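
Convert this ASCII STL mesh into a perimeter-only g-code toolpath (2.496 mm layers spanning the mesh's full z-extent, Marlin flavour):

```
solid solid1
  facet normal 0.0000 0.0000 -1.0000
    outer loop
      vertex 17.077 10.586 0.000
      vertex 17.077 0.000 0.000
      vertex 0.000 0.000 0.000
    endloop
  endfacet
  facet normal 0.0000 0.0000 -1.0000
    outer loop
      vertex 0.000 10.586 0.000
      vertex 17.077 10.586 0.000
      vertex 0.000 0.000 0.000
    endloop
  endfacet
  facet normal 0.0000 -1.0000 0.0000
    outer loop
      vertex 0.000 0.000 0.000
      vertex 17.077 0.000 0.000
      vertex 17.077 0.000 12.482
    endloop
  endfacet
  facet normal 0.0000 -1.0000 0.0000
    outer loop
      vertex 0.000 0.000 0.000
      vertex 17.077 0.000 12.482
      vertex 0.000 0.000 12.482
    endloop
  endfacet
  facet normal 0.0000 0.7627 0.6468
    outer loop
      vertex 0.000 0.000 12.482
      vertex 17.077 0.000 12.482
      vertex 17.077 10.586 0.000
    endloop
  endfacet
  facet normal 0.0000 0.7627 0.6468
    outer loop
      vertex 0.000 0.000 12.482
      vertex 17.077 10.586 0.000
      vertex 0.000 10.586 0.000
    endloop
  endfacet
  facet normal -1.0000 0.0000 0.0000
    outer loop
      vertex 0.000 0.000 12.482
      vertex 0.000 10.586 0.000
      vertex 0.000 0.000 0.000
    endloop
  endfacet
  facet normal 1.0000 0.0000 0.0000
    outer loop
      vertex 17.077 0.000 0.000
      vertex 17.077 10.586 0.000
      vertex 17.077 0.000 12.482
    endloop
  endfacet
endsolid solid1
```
; perimeter-only toolpath
G21 ; units = mm
G90 ; absolute positioning
G28 ; home
; layer 1
G0 Z2.496
G0 X0.000 Y0.000
G1 X17.077 Y0.000
G1 X17.077 Y8.469
G1 X0.000 Y8.469
G1 X0.000 Y0.000
; layer 2
G0 Z4.993
G0 X0.000 Y0.000
G1 X17.077 Y0.000
G1 X17.077 Y6.352
G1 X0.000 Y6.352
G1 X0.000 Y0.000
; layer 3
G0 Z7.489
G0 X0.000 Y0.000
G1 X17.077 Y0.000
G1 X17.077 Y4.234
G1 X0.000 Y4.234
G1 X0.000 Y0.000
; layer 4
G0 Z9.986
G0 X0.000 Y0.000
G1 X17.077 Y0.000
G1 X17.077 Y2.117
G1 X0.000 Y2.117
G1 X0.000 Y0.000
M2 ; end

The solid is a wedge (ramp): 17.1 × 10.6 mm base, rising to 12.5 mm along the y=0 edge and sloping linearly to z=0 at y=10.6. Slicing at Δz = 2.496 mm — 5 equal slices spanning the solid's height, so layer i sits at z = i·h/5 — gives 4 non-empty perimeters. Each is a 4-segment closed polygon; G0 lifts to the layer z and rapids to the start vertex, then G1 traces the edges. The cross-section shrinks linearly with z (the slice at the apex is degenerate and omitted).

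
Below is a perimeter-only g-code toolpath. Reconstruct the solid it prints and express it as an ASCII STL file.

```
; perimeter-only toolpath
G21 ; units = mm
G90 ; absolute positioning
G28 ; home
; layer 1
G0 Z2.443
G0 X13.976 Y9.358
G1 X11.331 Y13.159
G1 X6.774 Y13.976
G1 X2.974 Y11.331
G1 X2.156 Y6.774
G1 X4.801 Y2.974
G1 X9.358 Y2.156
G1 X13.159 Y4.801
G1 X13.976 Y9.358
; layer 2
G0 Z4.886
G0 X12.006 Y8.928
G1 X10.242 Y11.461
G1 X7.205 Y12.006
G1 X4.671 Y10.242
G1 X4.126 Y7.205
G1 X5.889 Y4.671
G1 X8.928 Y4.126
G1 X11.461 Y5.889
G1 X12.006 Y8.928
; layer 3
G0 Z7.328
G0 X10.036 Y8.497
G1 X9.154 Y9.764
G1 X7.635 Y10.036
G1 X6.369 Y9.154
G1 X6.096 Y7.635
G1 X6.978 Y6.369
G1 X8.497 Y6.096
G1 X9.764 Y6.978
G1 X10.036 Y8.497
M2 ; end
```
solid part
  facet normal 0.0000 0.0000 -1.0000
    outer loop
      vertex 6.343 15.946 0.000
      vertex 12.419 14.856 0.000
      vertex 15.946 9.789 0.000
    endloop
  endfacet
  facet normal 0.0000 0.0000 -1.0000
    outer loop
      vertex 1.276 12.419 0.000
      vertex 6.343 15.946 0.000
      vertex 15.946 9.789 0.000
    endloop
  endfacet
  facet normal 0.0000 0.0000 -1.0000
    outer loop
      vertex 0.186 6.343 0.000
      vertex 1.276 12.419 0.000
      vertex 15.946 9.789 0.000
    endloop
  endfacet
  facet normal 0.0000 0.0000 -1.0000
    outer loop
      vertex 3.713 1.276 0.000
      vertex 0.186 6.343 0.000
      vertex 15.946 9.789 0.000
    endloop
  endfacet
  facet normal 0.0000 0.0000 -1.0000
    outer loop
      vertex 9.789 0.186 0.000
      vertex 3.713 1.276 0.000
      vertex 15.946 9.789 0.000
    endloop
  endfacet
  facet normal 0.0000 0.0000 -1.0000
    outer loop
      vertex 14.856 3.713 0.000
      vertex 9.789 0.186 0.000
      vertex 15.946 9.789 0.000
    endloop
  endfacet
  facet normal 0.6526 0.4543 0.6064
    outer loop
      vertex 15.946 9.789 0.000
      vertex 12.419 14.856 0.000
      vertex 8.066 8.066 9.771
    endloop
  endfacet
  facet normal 0.1404 0.7826 0.6064
    outer loop
      vertex 12.419 14.856 0.000
      vertex 6.343 15.946 0.000
      vertex 8.066 8.066 9.771
    endloop
  endfacet
  facet normal -0.4543 0.6526 0.6064
    outer loop
      vertex 6.343 15.946 0.000
      vertex 1.276 12.419 0.000
      vertex 8.066 8.066 9.771
    endloop
  endfacet
  facet normal -0.7826 0.1404 0.6064
    outer loop
      vertex 1.276 12.419 0.000
      vertex 0.186 6.343 0.000
      vertex 8.066 8.066 9.771
    endloop
  endfacet
  facet normal -0.6526 -0.4543 0.6064
    outer loop
      vertex 0.186 6.343 0.000
      vertex 3.713 1.276 0.000
      vertex 8.066 8.066 9.771
    endloop
  endfacet
  facet normal -0.1404 -0.7826 0.6064
    outer loop
      vertex 3.713 1.276 0.000
      vertex 9.789 0.186 0.000
      vertex 8.066 8.066 9.771
    endloop
  endfacet
  facet normal 0.4543 -0.6526 0.6064
    outer loop
      vertex 9.789 0.186 0.000
      vertex 14.856 3.713 0.000
      vertex 8.066 8.066 9.771
    endloop
  endfacet
  facet normal 0.7826 -0.1404 0.6064
    outer loop
      vertex 14.856 3.713 0.000
      vertex 15.946 9.789 0.000
      vertex 8.066 8.066 9.771
    endloop
  endfacet
endsolid part

The G0 Z moves step by Δz≈2.443 mm. The G1 loops shrink linearly with z, so the solid tapers from its base footprint up to z≈9.77. Closing with a flat bottom cap and the tapered top and triangulating gives 14 facets — a regular 8-sided pyramid, base circumscribed radius ≈ 8.07 mm, apex at z ≈ 9.77 mm.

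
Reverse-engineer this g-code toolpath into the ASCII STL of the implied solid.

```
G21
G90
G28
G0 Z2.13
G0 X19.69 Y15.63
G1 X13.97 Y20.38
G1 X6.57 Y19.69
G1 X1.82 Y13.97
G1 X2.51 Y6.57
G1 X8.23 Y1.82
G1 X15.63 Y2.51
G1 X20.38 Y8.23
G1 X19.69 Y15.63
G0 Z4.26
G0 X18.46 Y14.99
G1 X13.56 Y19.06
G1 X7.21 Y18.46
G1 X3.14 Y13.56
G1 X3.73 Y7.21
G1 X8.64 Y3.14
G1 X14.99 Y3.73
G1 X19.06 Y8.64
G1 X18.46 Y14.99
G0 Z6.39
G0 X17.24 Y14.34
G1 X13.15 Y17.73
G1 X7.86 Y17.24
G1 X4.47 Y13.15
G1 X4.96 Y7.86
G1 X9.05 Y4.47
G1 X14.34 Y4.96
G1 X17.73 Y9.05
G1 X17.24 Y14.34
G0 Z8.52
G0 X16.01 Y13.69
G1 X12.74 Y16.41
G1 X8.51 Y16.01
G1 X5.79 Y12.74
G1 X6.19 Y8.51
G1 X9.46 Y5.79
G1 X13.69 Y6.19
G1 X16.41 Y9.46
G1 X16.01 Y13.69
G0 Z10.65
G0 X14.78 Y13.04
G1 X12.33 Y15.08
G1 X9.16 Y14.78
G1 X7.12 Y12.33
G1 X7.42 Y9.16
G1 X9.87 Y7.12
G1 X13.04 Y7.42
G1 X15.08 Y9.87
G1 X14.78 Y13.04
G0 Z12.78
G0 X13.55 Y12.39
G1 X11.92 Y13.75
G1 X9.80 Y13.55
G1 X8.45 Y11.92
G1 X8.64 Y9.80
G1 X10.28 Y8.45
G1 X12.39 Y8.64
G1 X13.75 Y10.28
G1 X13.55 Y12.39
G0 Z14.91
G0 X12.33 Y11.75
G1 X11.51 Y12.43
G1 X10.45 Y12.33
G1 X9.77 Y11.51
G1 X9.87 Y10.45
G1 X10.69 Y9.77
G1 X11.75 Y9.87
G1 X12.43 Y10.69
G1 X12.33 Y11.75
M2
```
solid part
  facet normal 0.0000 0.0000 -1.0000
    outer loop
      vertex 5.92 20.92 0.00
      vertex 14.38 21.71 0.00
      vertex 20.92 16.28 0.00
    endloop
  endfacet
  facet normal 0.0000 0.0000 -1.0000
    outer loop
      vertex 0.49 14.38 0.00
      vertex 5.92 20.92 0.00
      vertex 20.92 16.28 0.00
    endloop
  endfacet
  facet normal 0.0000 0.0000 -1.0000
    outer loop
      vertex 1.28 5.92 0.00
      vertex 0.49 14.38 0.00
      vertex 20.92 16.28 0.00
    endloop
  endfacet
  facet normal 0.0000 0.0000 -1.0000
    outer loop
      vertex 7.82 0.49 0.00
      vertex 1.28 5.92 0.00
      vertex 20.92 16.28 0.00
    endloop
  endfacet
  facet normal 0.0000 0.0000 -1.0000
    outer loop
      vertex 16.28 1.28 0.00
      vertex 7.82 0.49 0.00
      vertex 20.92 16.28 0.00
    endloop
  endfacet
  facet normal 0.0000 0.0000 -1.0000
    outer loop
      vertex 21.71 7.82 0.00
      vertex 16.28 1.28 0.00
      vertex 20.92 16.28 0.00
    endloop
  endfacet
  facet normal 0.5473 0.6591 0.5158
    outer loop
      vertex 20.92 16.28 0.00
      vertex 14.38 21.71 0.00
      vertex 11.10 11.10 17.04
    endloop
  endfacet
  facet normal -0.0797 0.8530 0.5158
    outer loop
      vertex 14.38 21.71 0.00
      vertex 5.92 20.92 0.00
      vertex 11.10 11.10 17.04
    endloop
  endfacet
  facet normal -0.6591 0.5473 0.5158
    outer loop
      vertex 5.92 20.92 0.00
      vertex 0.49 14.38 0.00
      vertex 11.10 11.10 17.04
    endloop
  endfacet
  facet normal -0.8530 -0.0797 0.5158
    outer loop
      vertex 0.49 14.38 0.00
      vertex 1.28 5.92 0.00
      vertex 11.10 11.10 17.04
    endloop
  endfacet
  facet normal -0.5473 -0.6591 0.5158
    outer loop
      vertex 1.28 5.92 0.00
      vertex 7.82 0.49 0.00
      vertex 11.10 11.10 17.04
    endloop
  endfacet
  facet normal 0.0797 -0.8530 0.5158
    outer loop
      vertex 7.82 0.49 0.00
      vertex 16.28 1.28 0.00
      vertex 11.10 11.10 17.04
    endloop
  endfacet
  facet normal 0.6591 -0.5473 0.5158
    outer loop
      vertex 16.28 1.28 0.00
      vertex 21.71 7.82 0.00
      vertex 11.10 11.10 17.04
    endloop
  endfacet
  facet normal 0.8530 0.0797 0.5158
    outer loop
      vertex 21.71 7.82 0.00
      vertex 20.92 16.28 0.00
      vertex 11.10 11.10 17.04
    endloop
  endfacet
endsolid part

The G0 Z moves step by Δz≈2.13 mm. The G1 loops shrink linearly with z, so the solid tapers from its base footprint up to z≈17. Closing with a flat bottom cap and the tapered top and triangulating gives 14 facets — a regular 8-sided pyramid, base circumscribed radius ≈ 11.1 mm, apex at z ≈ 17 mm.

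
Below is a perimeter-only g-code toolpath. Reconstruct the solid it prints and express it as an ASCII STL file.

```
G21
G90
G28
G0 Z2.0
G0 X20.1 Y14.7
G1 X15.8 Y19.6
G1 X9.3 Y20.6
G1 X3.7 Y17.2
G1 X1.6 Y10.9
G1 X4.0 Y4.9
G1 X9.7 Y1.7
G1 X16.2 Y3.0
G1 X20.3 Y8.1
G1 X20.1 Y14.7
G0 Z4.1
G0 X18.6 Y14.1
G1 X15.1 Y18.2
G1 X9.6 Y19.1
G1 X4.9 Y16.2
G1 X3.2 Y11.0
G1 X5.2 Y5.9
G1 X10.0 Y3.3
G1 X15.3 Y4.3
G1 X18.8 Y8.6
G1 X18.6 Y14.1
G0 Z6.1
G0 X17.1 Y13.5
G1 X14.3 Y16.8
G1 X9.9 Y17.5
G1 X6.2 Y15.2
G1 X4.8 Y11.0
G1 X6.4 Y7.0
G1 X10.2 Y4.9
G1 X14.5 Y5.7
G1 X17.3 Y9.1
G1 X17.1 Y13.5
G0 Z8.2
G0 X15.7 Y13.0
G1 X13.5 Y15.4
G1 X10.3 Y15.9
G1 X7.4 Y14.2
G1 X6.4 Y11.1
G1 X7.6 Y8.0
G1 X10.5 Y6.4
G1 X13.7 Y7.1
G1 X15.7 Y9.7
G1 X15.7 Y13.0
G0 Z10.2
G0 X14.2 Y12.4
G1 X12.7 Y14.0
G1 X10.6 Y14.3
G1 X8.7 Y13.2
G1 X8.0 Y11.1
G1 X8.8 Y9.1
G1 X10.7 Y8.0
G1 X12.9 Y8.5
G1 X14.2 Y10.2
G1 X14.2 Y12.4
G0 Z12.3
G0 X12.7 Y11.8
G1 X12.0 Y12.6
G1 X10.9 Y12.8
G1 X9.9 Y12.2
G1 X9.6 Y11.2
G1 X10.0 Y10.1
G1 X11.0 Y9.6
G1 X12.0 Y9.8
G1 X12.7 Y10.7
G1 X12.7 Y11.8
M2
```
solid part
  facet normal 0.0000 0.0000 -1.0000
    outer loop
      vertex 9.0 22.2 0.0
      vertex 16.6 21.0 0.0
      vertex 21.6 15.3 0.0
    endloop
  endfacet
  facet normal 0.0000 0.0000 -1.0000
    outer loop
      vertex 2.4 18.2 0.0
      vertex 9.0 22.2 0.0
      vertex 21.6 15.3 0.0
    endloop
  endfacet
  facet normal 0.0000 0.0000 -1.0000
    outer loop
      vertex 0.0 10.9 0.0
      vertex 2.4 18.2 0.0
      vertex 21.6 15.3 0.0
    endloop
  endfacet
  facet normal 0.0000 0.0000 -1.0000
    outer loop
      vertex 2.8 3.8 0.0
      vertex 0.0 10.9 0.0
      vertex 21.6 15.3 0.0
    endloop
  endfacet
  facet normal 0.0000 0.0000 -1.0000
    outer loop
      vertex 9.5 0.1 0.0
      vertex 2.8 3.8 0.0
      vertex 21.6 15.3 0.0
    endloop
  endfacet
  facet normal 0.0000 0.0000 -1.0000
    outer loop
      vertex 17.0 1.6 0.0
      vertex 9.5 0.1 0.0
      vertex 21.6 15.3 0.0
    endloop
  endfacet
  facet normal 0.0000 0.0000 -1.0000
    outer loop
      vertex 21.8 7.6 0.0
      vertex 17.0 1.6 0.0
      vertex 21.6 15.3 0.0
    endloop
  endfacet
  facet normal 0.6055 0.5311 0.5927
    outer loop
      vertex 21.6 15.3 0.0
      vertex 16.6 21.0 0.0
      vertex 11.2 11.2 14.3
    endloop
  endfacet
  facet normal 0.1256 0.7956 0.5927
    outer loop
      vertex 16.6 21.0 0.0
      vertex 9.0 22.2 0.0
      vertex 11.2 11.2 14.3
    endloop
  endfacet
  facet normal -0.4171 0.6882 0.5936
    outer loop
      vertex 9.0 22.2 0.0
      vertex 2.4 18.2 0.0
      vertex 11.2 11.2 14.3
    endloop
  endfacet
  facet normal -0.7645 0.2514 0.5935
    outer loop
      vertex 2.4 18.2 0.0
      vertex 0.0 10.9 0.0
      vertex 11.2 11.2 14.3
    endloop
  endfacet
  facet normal -0.7491 -0.2954 0.5929
    outer loop
      vertex 0.0 10.9 0.0
      vertex 2.8 3.8 0.0
      vertex 11.2 11.2 14.3
    endloop
  endfacet
  facet normal -0.3892 -0.7047 0.5933
    outer loop
      vertex 2.8 3.8 0.0
      vertex 9.5 0.1 0.0
      vertex 11.2 11.2 14.3
    endloop
  endfacet
  facet normal 0.1578 -0.7890 0.5937
    outer loop
      vertex 9.5 0.1 0.0
      vertex 17.0 1.6 0.0
      vertex 11.2 11.2 14.3
    endloop
  endfacet
  facet normal 0.6289 -0.5031 0.5928
    outer loop
      vertex 17.0 1.6 0.0
      vertex 21.8 7.6 0.0
      vertex 11.2 11.2 14.3
    endloop
  endfacet
  facet normal 0.8057 0.0209 0.5920
    outer loop
      vertex 21.8 7.6 0.0
      vertex 21.6 15.3 0.0
      vertex 11.2 11.2 14.3
    endloop
  endfacet
endsolid part

The G0 Z moves step by Δz≈2.0 mm. The G1 loops shrink linearly with z, so the solid tapers from its base footprint up to z≈14.3. Closing with a flat bottom cap and the tapered top and triangulating gives 16 facets — a regular 9-sided pyramid, base circumscribed radius ≈ 11.2 mm, apex at z ≈ 14.3 mm.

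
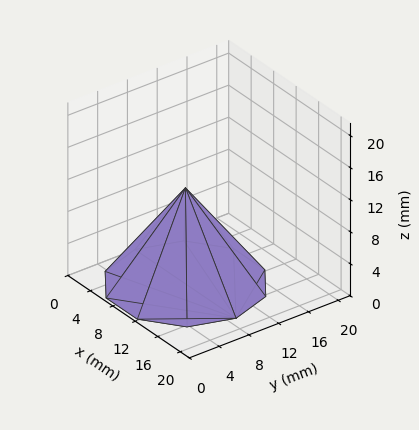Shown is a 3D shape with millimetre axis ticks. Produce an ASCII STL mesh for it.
Reading the render: the shape is a regular 10-sided pyramid, base circumscribed radius ≈ 9 mm, apex at z ≈ 12 mm (dimensions read to the nearest mm from the axis ticks). For the STL, each face is triangulated and given an outward normal.

solid part
  facet normal 0.0000 0.0000 -1.0000
    outer loop
      vertex 11.78 17.56 0.00
      vertex 16.28 14.29 0.00
      vertex 18.00 9.00 0.00
    endloop
  endfacet
  facet normal 0.0000 0.0000 -1.0000
    outer loop
      vertex 6.22 17.56 0.00
      vertex 11.78 17.56 0.00
      vertex 18.00 9.00 0.00
    endloop
  endfacet
  facet normal 0.0000 0.0000 -1.0000
    outer loop
      vertex 1.72 14.29 0.00
      vertex 6.22 17.56 0.00
      vertex 18.00 9.00 0.00
    endloop
  endfacet
  facet normal 0.0000 0.0000 -1.0000
    outer loop
      vertex 0.00 9.00 0.00
      vertex 1.72 14.29 0.00
      vertex 18.00 9.00 0.00
    endloop
  endfacet
  facet normal 0.0000 0.0000 -1.0000
    outer loop
      vertex 1.72 3.71 0.00
      vertex 0.00 9.00 0.00
      vertex 18.00 9.00 0.00
    endloop
  endfacet
  facet normal 0.0000 0.0000 -1.0000
    outer loop
      vertex 6.22 0.44 0.00
      vertex 1.72 3.71 0.00
      vertex 18.00 9.00 0.00
    endloop
  endfacet
  facet normal 0.0000 0.0000 -1.0000
    outer loop
      vertex 11.78 0.44 0.00
      vertex 6.22 0.44 0.00
      vertex 18.00 9.00 0.00
    endloop
  endfacet
  facet normal 0.0000 0.0000 -1.0000
    outer loop
      vertex 16.28 3.71 0.00
      vertex 11.78 0.44 0.00
      vertex 18.00 9.00 0.00
    endloop
  endfacet
  facet normal 0.7742 0.2517 0.5807
    outer loop
      vertex 18.00 9.00 0.00
      vertex 16.28 14.29 0.00
      vertex 9.00 9.00 12.00
    endloop
  endfacet
  facet normal 0.4786 0.6586 0.5807
    outer loop
      vertex 16.28 14.29 0.00
      vertex 11.78 17.56 0.00
      vertex 9.00 9.00 12.00
    endloop
  endfacet
  facet normal 0.0000 0.8141 0.5807
    outer loop
      vertex 11.78 17.56 0.00
      vertex 6.22 17.56 0.00
      vertex 9.00 9.00 12.00
    endloop
  endfacet
  facet normal -0.4786 0.6586 0.5807
    outer loop
      vertex 6.22 17.56 0.00
      vertex 1.72 14.29 0.00
      vertex 9.00 9.00 12.00
    endloop
  endfacet
  facet normal -0.7742 0.2517 0.5807
    outer loop
      vertex 1.72 14.29 0.00
      vertex 0.00 9.00 0.00
      vertex 9.00 9.00 12.00
    endloop
  endfacet
  facet normal -0.7742 -0.2517 0.5807
    outer loop
      vertex 0.00 9.00 0.00
      vertex 1.72 3.71 0.00
      vertex 9.00 9.00 12.00
    endloop
  endfacet
  facet normal -0.4786 -0.6586 0.5807
    outer loop
      vertex 1.72 3.71 0.00
      vertex 6.22 0.44 0.00
      vertex 9.00 9.00 12.00
    endloop
  endfacet
  facet normal 0.0000 -0.8141 0.5807
    outer loop
      vertex 6.22 0.44 0.00
      vertex 11.78 0.44 0.00
      vertex 9.00 9.00 12.00
    endloop
  endfacet
  facet normal 0.4786 -0.6586 0.5807
    outer loop
      vertex 11.78 0.44 0.00
      vertex 16.28 3.71 0.00
      vertex 9.00 9.00 12.00
    endloop
  endfacet
  facet normal 0.7742 -0.2517 0.5807
    outer loop
      vertex 16.28 3.71 0.00
      vertex 18.00 9.00 0.00
      vertex 9.00 9.00 12.00
    endloop
  endfacet
endsolid part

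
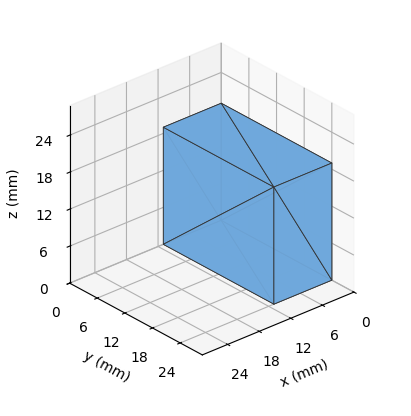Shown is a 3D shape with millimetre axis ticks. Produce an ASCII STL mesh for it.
Reading the render: the shape is a rectangular box, roughly 11 × 24 mm footprint and 19 mm tall (dimensions read to the nearest mm from the axis ticks). For the STL, each face is triangulated and given an outward normal.

solid part
  facet normal 0.0000 0.0000 -1.0000
    outer loop
      vertex 11.000 24.000 0.000
      vertex 11.000 0.000 0.000
      vertex 0.000 0.000 0.000
    endloop
  endfacet
  facet normal 0.0000 0.0000 -1.0000
    outer loop
      vertex 0.000 24.000 0.000
      vertex 11.000 24.000 0.000
      vertex 0.000 0.000 0.000
    endloop
  endfacet
  facet normal 0.0000 0.0000 1.0000
    outer loop
      vertex 0.000 0.000 19.000
      vertex 11.000 0.000 19.000
      vertex 11.000 24.000 19.000
    endloop
  endfacet
  facet normal 0.0000 0.0000 1.0000
    outer loop
      vertex 0.000 0.000 19.000
      vertex 11.000 24.000 19.000
      vertex 0.000 24.000 19.000
    endloop
  endfacet
  facet normal 0.0000 -1.0000 0.0000
    outer loop
      vertex 0.000 0.000 0.000
      vertex 11.000 0.000 0.000
      vertex 11.000 0.000 19.000
    endloop
  endfacet
  facet normal 0.0000 -1.0000 0.0000
    outer loop
      vertex 0.000 0.000 0.000
      vertex 11.000 0.000 19.000
      vertex 0.000 0.000 19.000
    endloop
  endfacet
  facet normal 0.0000 1.0000 0.0000
    outer loop
      vertex 11.000 24.000 19.000
      vertex 11.000 24.000 0.000
      vertex 0.000 24.000 0.000
    endloop
  endfacet
  facet normal 0.0000 1.0000 0.0000
    outer loop
      vertex 0.000 24.000 19.000
      vertex 11.000 24.000 19.000
      vertex 0.000 24.000 0.000
    endloop
  endfacet
  facet normal -1.0000 0.0000 0.0000
    outer loop
      vertex 0.000 24.000 19.000
      vertex 0.000 24.000 0.000
      vertex 0.000 0.000 0.000
    endloop
  endfacet
  facet normal -1.0000 0.0000 0.0000
    outer loop
      vertex 0.000 0.000 19.000
      vertex 0.000 24.000 19.000
      vertex 0.000 0.000 0.000
    endloop
  endfacet
  facet normal 1.0000 0.0000 0.0000
    outer loop
      vertex 11.000 0.000 0.000
      vertex 11.000 24.000 0.000
      vertex 11.000 24.000 19.000
    endloop
  endfacet
  facet normal 1.0000 0.0000 0.0000
    outer loop
      vertex 11.000 0.000 0.000
      vertex 11.000 24.000 19.000
      vertex 11.000 0.000 19.000
    endloop
  endfacet
endsolid part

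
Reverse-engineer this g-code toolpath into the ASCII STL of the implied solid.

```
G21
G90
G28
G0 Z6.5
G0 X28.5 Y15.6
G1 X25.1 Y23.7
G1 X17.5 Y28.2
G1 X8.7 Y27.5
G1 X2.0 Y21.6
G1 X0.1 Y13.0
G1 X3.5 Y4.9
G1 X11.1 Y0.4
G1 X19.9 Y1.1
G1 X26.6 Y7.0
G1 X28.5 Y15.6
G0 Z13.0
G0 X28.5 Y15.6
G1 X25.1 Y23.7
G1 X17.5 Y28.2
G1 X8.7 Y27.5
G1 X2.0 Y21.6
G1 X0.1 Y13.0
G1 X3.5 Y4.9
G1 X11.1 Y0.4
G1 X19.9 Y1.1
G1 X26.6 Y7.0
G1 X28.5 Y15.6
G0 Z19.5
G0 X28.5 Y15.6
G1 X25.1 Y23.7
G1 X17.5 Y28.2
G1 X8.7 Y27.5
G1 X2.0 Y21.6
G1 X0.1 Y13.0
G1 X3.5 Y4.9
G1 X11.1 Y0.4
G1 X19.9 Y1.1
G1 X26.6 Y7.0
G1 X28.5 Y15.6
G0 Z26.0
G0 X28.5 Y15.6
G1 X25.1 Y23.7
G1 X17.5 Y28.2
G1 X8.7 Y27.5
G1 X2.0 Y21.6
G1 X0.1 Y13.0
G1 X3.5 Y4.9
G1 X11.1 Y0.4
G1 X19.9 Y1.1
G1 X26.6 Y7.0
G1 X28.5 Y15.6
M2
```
solid part
  facet normal 0.0000 0.0000 -1.0000
    outer loop
      vertex 17.5 28.2 0.0
      vertex 25.1 23.7 0.0
      vertex 28.5 15.6 0.0
    endloop
  endfacet
  facet normal 0.0000 0.0000 -1.0000
    outer loop
      vertex 8.7 27.5 0.0
      vertex 17.5 28.2 0.0
      vertex 28.5 15.6 0.0
    endloop
  endfacet
  facet normal 0.0000 0.0000 -1.0000
    outer loop
      vertex 2.0 21.6 0.0
      vertex 8.7 27.5 0.0
      vertex 28.5 15.6 0.0
    endloop
  endfacet
  facet normal 0.0000 0.0000 -1.0000
    outer loop
      vertex 0.1 13.0 0.0
      vertex 2.0 21.6 0.0
      vertex 28.5 15.6 0.0
    endloop
  endfacet
  facet normal 0.0000 0.0000 -1.0000
    outer loop
      vertex 3.5 4.9 0.0
      vertex 0.1 13.0 0.0
      vertex 28.5 15.6 0.0
    endloop
  endfacet
  facet normal 0.0000 0.0000 -1.0000
    outer loop
      vertex 11.1 0.4 0.0
      vertex 3.5 4.9 0.0
      vertex 28.5 15.6 0.0
    endloop
  endfacet
  facet normal 0.0000 0.0000 -1.0000
    outer loop
      vertex 19.9 1.1 0.0
      vertex 11.1 0.4 0.0
      vertex 28.5 15.6 0.0
    endloop
  endfacet
  facet normal 0.0000 0.0000 -1.0000
    outer loop
      vertex 26.6 7.0 0.0
      vertex 19.9 1.1 0.0
      vertex 28.5 15.6 0.0
    endloop
  endfacet
  facet normal 0.0000 0.0000 1.0000
    outer loop
      vertex 28.5 15.6 26.0
      vertex 25.1 23.7 26.0
      vertex 17.5 28.2 26.0
    endloop
  endfacet
  facet normal 0.0000 0.0000 1.0000
    outer loop
      vertex 28.5 15.6 26.0
      vertex 17.5 28.2 26.0
      vertex 8.7 27.5 26.0
    endloop
  endfacet
  facet normal 0.0000 0.0000 1.0000
    outer loop
      vertex 28.5 15.6 26.0
      vertex 8.7 27.5 26.0
      vertex 2.0 21.6 26.0
    endloop
  endfacet
  facet normal 0.0000 0.0000 1.0000
    outer loop
      vertex 28.5 15.6 26.0
      vertex 2.0 21.6 26.0
      vertex 0.1 13.0 26.0
    endloop
  endfacet
  facet normal 0.0000 0.0000 1.0000
    outer loop
      vertex 28.5 15.6 26.0
      vertex 0.1 13.0 26.0
      vertex 3.5 4.9 26.0
    endloop
  endfacet
  facet normal 0.0000 0.0000 1.0000
    outer loop
      vertex 28.5 15.6 26.0
      vertex 3.5 4.9 26.0
      vertex 11.1 0.4 26.0
    endloop
  endfacet
  facet normal 0.0000 0.0000 1.0000
    outer loop
      vertex 28.5 15.6 26.0
      vertex 11.1 0.4 26.0
      vertex 19.9 1.1 26.0
    endloop
  endfacet
  facet normal 0.0000 0.0000 1.0000
    outer loop
      vertex 28.5 15.6 26.0
      vertex 19.9 1.1 26.0
      vertex 26.6 7.0 26.0
    endloop
  endfacet
  facet normal 0.9221 0.3870 0.0000
    outer loop
      vertex 28.5 15.6 0.0
      vertex 25.1 23.7 0.0
      vertex 25.1 23.7 26.0
    endloop
  endfacet
  facet normal 0.9221 0.3870 0.0000
    outer loop
      vertex 28.5 15.6 0.0
      vertex 25.1 23.7 26.0
      vertex 28.5 15.6 26.0
    endloop
  endfacet
  facet normal 0.5095 0.8605 0.0000
    outer loop
      vertex 25.1 23.7 0.0
      vertex 17.5 28.2 0.0
      vertex 17.5 28.2 26.0
    endloop
  endfacet
  facet normal 0.5095 0.8605 0.0000
    outer loop
      vertex 25.1 23.7 0.0
      vertex 17.5 28.2 26.0
      vertex 25.1 23.7 26.0
    endloop
  endfacet
  facet normal -0.0793 0.9969 0.0000
    outer loop
      vertex 17.5 28.2 0.0
      vertex 8.7 27.5 0.0
      vertex 8.7 27.5 26.0
    endloop
  endfacet
  facet normal -0.0793 0.9969 0.0000
    outer loop
      vertex 17.5 28.2 0.0
      vertex 8.7 27.5 26.0
      vertex 17.5 28.2 26.0
    endloop
  endfacet
  facet normal -0.6609 0.7505 0.0000
    outer loop
      vertex 8.7 27.5 0.0
      vertex 2.0 21.6 0.0
      vertex 2.0 21.6 26.0
    endloop
  endfacet
  facet normal -0.6609 0.7505 0.0000
    outer loop
      vertex 8.7 27.5 0.0
      vertex 2.0 21.6 26.0
      vertex 8.7 27.5 26.0
    endloop
  endfacet
  facet normal -0.9765 0.2157 0.0000
    outer loop
      vertex 2.0 21.6 0.0
      vertex 0.1 13.0 0.0
      vertex 0.1 13.0 26.0
    endloop
  endfacet
  facet normal -0.9765 0.2157 0.0000
    outer loop
      vertex 2.0 21.6 0.0
      vertex 0.1 13.0 26.0
      vertex 2.0 21.6 26.0
    endloop
  endfacet
  facet normal -0.9221 -0.3870 0.0000
    outer loop
      vertex 0.1 13.0 0.0
      vertex 3.5 4.9 0.0
      vertex 3.5 4.9 26.0
    endloop
  endfacet
  facet normal -0.9221 -0.3870 0.0000
    outer loop
      vertex 0.1 13.0 0.0
      vertex 3.5 4.9 26.0
      vertex 0.1 13.0 26.0
    endloop
  endfacet
  facet normal -0.5095 -0.8605 0.0000
    outer loop
      vertex 3.5 4.9 0.0
      vertex 11.1 0.4 0.0
      vertex 11.1 0.4 26.0
    endloop
  endfacet
  facet normal -0.5095 -0.8605 0.0000
    outer loop
      vertex 3.5 4.9 0.0
      vertex 11.1 0.4 26.0
      vertex 3.5 4.9 26.0
    endloop
  endfacet
  facet normal 0.0793 -0.9969 0.0000
    outer loop
      vertex 11.1 0.4 0.0
      vertex 19.9 1.1 0.0
      vertex 19.9 1.1 26.0
    endloop
  endfacet
  facet normal 0.0793 -0.9969 0.0000
    outer loop
      vertex 11.1 0.4 0.0
      vertex 19.9 1.1 26.0
      vertex 11.1 0.4 26.0
    endloop
  endfacet
  facet normal 0.6609 -0.7505 0.0000
    outer loop
      vertex 19.9 1.1 0.0
      vertex 26.6 7.0 0.0
      vertex 26.6 7.0 26.0
    endloop
  endfacet
  facet normal 0.6609 -0.7505 0.0000
    outer loop
      vertex 19.9 1.1 0.0
      vertex 26.6 7.0 26.0
      vertex 19.9 1.1 26.0
    endloop
  endfacet
  facet normal 0.9765 -0.2157 0.0000
    outer loop
      vertex 26.6 7.0 0.0
      vertex 28.5 15.6 0.0
      vertex 28.5 15.6 26.0
    endloop
  endfacet
  facet normal 0.9765 -0.2157 0.0000
    outer loop
      vertex 26.6 7.0 0.0
      vertex 28.5 15.6 26.0
      vertex 26.6 7.0 26.0
    endloop
  endfacet
endsolid part

The G0 Z moves step by Δz≈6.5 mm. Every layer's G1 loop is the same polygon, so the solid is a straight extrusion of it from z=0 to z≈26. Closing with flat bottom and top caps and triangulating gives 36 facets — a regular 10-sided prism (a cylinder approximated with 10 flat sides), circumscribed radius ≈ 14.3 mm, height ≈ 26 mm.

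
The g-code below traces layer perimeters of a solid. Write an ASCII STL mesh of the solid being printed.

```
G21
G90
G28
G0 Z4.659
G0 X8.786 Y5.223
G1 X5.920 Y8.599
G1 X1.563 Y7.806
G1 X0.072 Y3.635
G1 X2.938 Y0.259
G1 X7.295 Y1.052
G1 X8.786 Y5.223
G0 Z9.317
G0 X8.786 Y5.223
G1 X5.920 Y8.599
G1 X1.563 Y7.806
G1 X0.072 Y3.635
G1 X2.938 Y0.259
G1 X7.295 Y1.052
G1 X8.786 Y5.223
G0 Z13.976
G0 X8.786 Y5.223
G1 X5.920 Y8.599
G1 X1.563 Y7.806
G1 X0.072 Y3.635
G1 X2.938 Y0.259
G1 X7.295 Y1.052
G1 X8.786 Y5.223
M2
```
solid part
  facet normal 0.0000 0.0000 -1.0000
    outer loop
      vertex 1.563 7.806 0.000
      vertex 5.920 8.599 0.000
      vertex 8.786 5.223 0.000
    endloop
  endfacet
  facet normal 0.0000 0.0000 -1.0000
    outer loop
      vertex 0.072 3.635 0.000
      vertex 1.563 7.806 0.000
      vertex 8.786 5.223 0.000
    endloop
  endfacet
  facet normal 0.0000 0.0000 -1.0000
    outer loop
      vertex 2.938 0.259 0.000
      vertex 0.072 3.635 0.000
      vertex 8.786 5.223 0.000
    endloop
  endfacet
  facet normal 0.0000 0.0000 -1.0000
    outer loop
      vertex 7.295 1.052 0.000
      vertex 2.938 0.259 0.000
      vertex 8.786 5.223 0.000
    endloop
  endfacet
  facet normal 0.0000 0.0000 1.0000
    outer loop
      vertex 8.786 5.223 13.976
      vertex 5.920 8.599 13.976
      vertex 1.563 7.806 13.976
    endloop
  endfacet
  facet normal 0.0000 0.0000 1.0000
    outer loop
      vertex 8.786 5.223 13.976
      vertex 1.563 7.806 13.976
      vertex 0.072 3.635 13.976
    endloop
  endfacet
  facet normal 0.0000 0.0000 1.0000
    outer loop
      vertex 8.786 5.223 13.976
      vertex 0.072 3.635 13.976
      vertex 2.938 0.259 13.976
    endloop
  endfacet
  facet normal 0.0000 0.0000 1.0000
    outer loop
      vertex 8.786 5.223 13.976
      vertex 2.938 0.259 13.976
      vertex 7.295 1.052 13.976
    endloop
  endfacet
  facet normal 0.7623 0.6472 0.0000
    outer loop
      vertex 8.786 5.223 0.000
      vertex 5.920 8.599 0.000
      vertex 5.920 8.599 13.976
    endloop
  endfacet
  facet normal 0.7623 0.6472 0.0000
    outer loop
      vertex 8.786 5.223 0.000
      vertex 5.920 8.599 13.976
      vertex 8.786 5.223 13.976
    endloop
  endfacet
  facet normal -0.1791 0.9838 0.0000
    outer loop
      vertex 5.920 8.599 0.000
      vertex 1.563 7.806 0.000
      vertex 1.563 7.806 13.976
    endloop
  endfacet
  facet normal -0.1791 0.9838 0.0000
    outer loop
      vertex 5.920 8.599 0.000
      vertex 1.563 7.806 13.976
      vertex 5.920 8.599 13.976
    endloop
  endfacet
  facet normal -0.9416 0.3366 0.0000
    outer loop
      vertex 1.563 7.806 0.000
      vertex 0.072 3.635 0.000
      vertex 0.072 3.635 13.976
    endloop
  endfacet
  facet normal -0.9416 0.3366 0.0000
    outer loop
      vertex 1.563 7.806 0.000
      vertex 0.072 3.635 13.976
      vertex 1.563 7.806 13.976
    endloop
  endfacet
  facet normal -0.7623 -0.6472 0.0000
    outer loop
      vertex 0.072 3.635 0.000
      vertex 2.938 0.259 0.000
      vertex 2.938 0.259 13.976
    endloop
  endfacet
  facet normal -0.7623 -0.6472 0.0000
    outer loop
      vertex 0.072 3.635 0.000
      vertex 2.938 0.259 13.976
      vertex 0.072 3.635 13.976
    endloop
  endfacet
  facet normal 0.1791 -0.9838 0.0000
    outer loop
      vertex 2.938 0.259 0.000
      vertex 7.295 1.052 0.000
      vertex 7.295 1.052 13.976
    endloop
  endfacet
  facet normal 0.1791 -0.9838 0.0000
    outer loop
      vertex 2.938 0.259 0.000
      vertex 7.295 1.052 13.976
      vertex 2.938 0.259 13.976
    endloop
  endfacet
  facet normal 0.9416 -0.3366 0.0000
    outer loop
      vertex 7.295 1.052 0.000
      vertex 8.786 5.223 0.000
      vertex 8.786 5.223 13.976
    endloop
  endfacet
  facet normal 0.9416 -0.3366 0.0000
    outer loop
      vertex 7.295 1.052 0.000
      vertex 8.786 5.223 13.976
      vertex 7.295 1.052 13.976
    endloop
  endfacet
endsolid part

The G0 Z moves step by Δz≈4.659 mm. Every layer's G1 loop is the same polygon, so the solid is a straight extrusion of it from z=0 to z≈14. Closing with flat bottom and top caps and triangulating gives 20 facets — a regular 6-sided prism (a cylinder approximated with 6 flat sides), circumscribed radius ≈ 4.43 mm, height ≈ 14 mm.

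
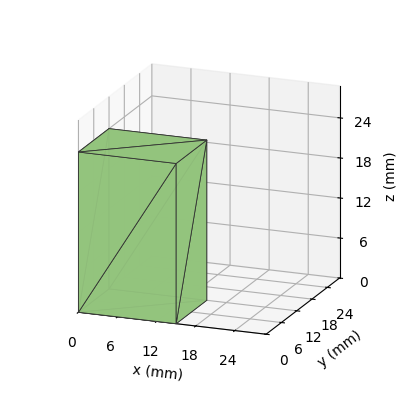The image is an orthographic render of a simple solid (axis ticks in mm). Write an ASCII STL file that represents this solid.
Reading the render: the shape is a rectangular box, roughly 15 × 12 mm footprint and 24 mm tall (dimensions read to the nearest mm from the axis ticks). For the STL, each face is triangulated and given an outward normal.

solid part
  facet normal 0.0000 0.0000 -1.0000
    outer loop
      vertex 15.0 12.0 0.0
      vertex 15.0 0.0 0.0
      vertex 0.0 0.0 0.0
    endloop
  endfacet
  facet normal 0.0000 0.0000 -1.0000
    outer loop
      vertex 0.0 12.0 0.0
      vertex 15.0 12.0 0.0
      vertex 0.0 0.0 0.0
    endloop
  endfacet
  facet normal 0.0000 0.0000 1.0000
    outer loop
      vertex 0.0 0.0 24.0
      vertex 15.0 0.0 24.0
      vertex 15.0 12.0 24.0
    endloop
  endfacet
  facet normal 0.0000 0.0000 1.0000
    outer loop
      vertex 0.0 0.0 24.0
      vertex 15.0 12.0 24.0
      vertex 0.0 12.0 24.0
    endloop
  endfacet
  facet normal 0.0000 -1.0000 0.0000
    outer loop
      vertex 0.0 0.0 0.0
      vertex 15.0 0.0 0.0
      vertex 15.0 0.0 24.0
    endloop
  endfacet
  facet normal 0.0000 -1.0000 0.0000
    outer loop
      vertex 0.0 0.0 0.0
      vertex 15.0 0.0 24.0
      vertex 0.0 0.0 24.0
    endloop
  endfacet
  facet normal 0.0000 1.0000 0.0000
    outer loop
      vertex 15.0 12.0 24.0
      vertex 15.0 12.0 0.0
      vertex 0.0 12.0 0.0
    endloop
  endfacet
  facet normal 0.0000 1.0000 0.0000
    outer loop
      vertex 0.0 12.0 24.0
      vertex 15.0 12.0 24.0
      vertex 0.0 12.0 0.0
    endloop
  endfacet
  facet normal -1.0000 0.0000 0.0000
    outer loop
      vertex 0.0 12.0 24.0
      vertex 0.0 12.0 0.0
      vertex 0.0 0.0 0.0
    endloop
  endfacet
  facet normal -1.0000 0.0000 0.0000
    outer loop
      vertex 0.0 0.0 24.0
      vertex 0.0 12.0 24.0
      vertex 0.0 0.0 0.0
    endloop
  endfacet
  facet normal 1.0000 0.0000 0.0000
    outer loop
      vertex 15.0 0.0 0.0
      vertex 15.0 12.0 0.0
      vertex 15.0 12.0 24.0
    endloop
  endfacet
  facet normal 1.0000 0.0000 0.0000
    outer loop
      vertex 15.0 0.0 0.0
      vertex 15.0 12.0 24.0
      vertex 15.0 0.0 24.0
    endloop
  endfacet
endsolid part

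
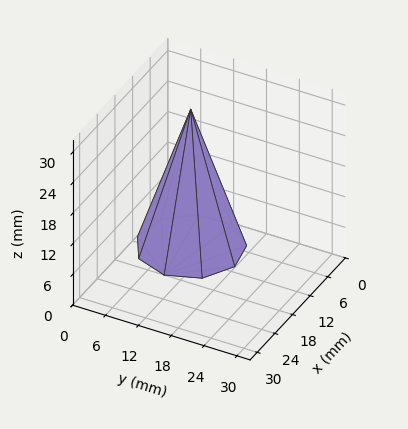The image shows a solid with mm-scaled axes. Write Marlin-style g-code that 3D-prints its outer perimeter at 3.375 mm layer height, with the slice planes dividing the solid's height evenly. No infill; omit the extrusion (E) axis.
Reading the render: the shape is a regular 9-sided pyramid, base circumscribed radius ≈ 9 mm, apex at z ≈ 27 mm (dimensions read to the nearest mm from the axis ticks). For the g-code, the solid's height is divided into equal slices at the stated Δz and each level perimeter traced with G1 moves after a G0 lift.

; perimeter-only toolpath
G21 ; units = mm
G90 ; absolute positioning
G28 ; home
; layer 1
G0 Z3.375
G0 X16.875 Y9.000
G1 X15.032 Y14.062
G1 X10.368 Y16.755
G1 X5.062 Y15.820
G1 X1.600 Y11.693
G1 X1.600 Y6.307
G1 X5.062 Y2.180
G1 X10.368 Y1.245
G1 X15.032 Y3.938
G1 X16.875 Y9.000
; layer 2
G0 Z6.750
G0 X15.750 Y9.000
G1 X14.171 Y13.339
G1 X10.172 Y15.647
G1 X5.625 Y14.846
G1 X2.657 Y11.308
G1 X2.657 Y6.691
G1 X5.625 Y3.155
G1 X10.172 Y2.353
G1 X14.171 Y4.661
G1 X15.750 Y9.000
; layer 3
G0 Z10.125
G0 X14.625 Y9.000
G1 X13.309 Y12.616
G1 X9.977 Y14.539
G1 X6.188 Y13.871
G1 X3.714 Y10.924
G1 X3.714 Y7.076
G1 X6.188 Y4.129
G1 X9.977 Y3.461
G1 X13.309 Y5.384
G1 X14.625 Y9.000
; layer 4
G0 Z13.500
G0 X13.500 Y9.000
G1 X12.447 Y11.893
G1 X9.782 Y13.431
G1 X6.750 Y12.897
G1 X4.771 Y10.539
G1 X4.771 Y7.461
G1 X6.750 Y5.103
G1 X9.782 Y4.569
G1 X12.447 Y6.107
G1 X13.500 Y9.000
; layer 5
G0 Z16.875
G0 X12.375 Y9.000
G1 X11.585 Y11.169
G1 X9.586 Y12.324
G1 X7.312 Y11.923
G1 X5.829 Y10.154
G1 X5.829 Y7.846
G1 X7.312 Y6.077
G1 X9.586 Y5.676
G1 X11.585 Y6.831
G1 X12.375 Y9.000
; layer 6
G0 Z20.250
G0 X11.250 Y9.000
G1 X10.723 Y10.446
G1 X9.391 Y11.216
G1 X7.875 Y10.948
G1 X6.886 Y9.770
G1 X6.886 Y8.230
G1 X7.875 Y7.051
G1 X9.391 Y6.784
G1 X10.723 Y7.554
G1 X11.250 Y9.000
; layer 7
G0 Z23.625
G0 X10.125 Y9.000
G1 X9.862 Y9.723
G1 X9.195 Y10.108
G1 X8.438 Y9.974
G1 X7.943 Y9.385
G1 X7.943 Y8.615
G1 X8.438 Y8.026
G1 X9.195 Y7.892
G1 X9.862 Y8.277
G1 X10.125 Y9.000
M2 ; end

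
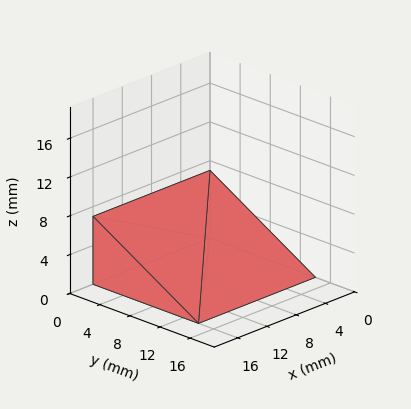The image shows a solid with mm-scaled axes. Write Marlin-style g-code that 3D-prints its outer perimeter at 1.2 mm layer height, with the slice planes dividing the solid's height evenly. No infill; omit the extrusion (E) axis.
Reading the render: the shape is a wedge (ramp): 16 × 14 mm base, rising to 7 mm along the y=0 edge and sloping linearly to z=0 at y=14 (dimensions read to the nearest mm from the axis ticks). For the g-code, the solid's height is divided into equal slices at the stated Δz and each level perimeter traced with G1 moves after a G0 lift.

; perimeter-only toolpath
G21 ; units = mm
G90 ; absolute positioning
G28 ; home
; layer 1
G0 Z1.2
G0 X0.0 Y0.0
G1 X16.0 Y0.0
G1 X16.0 Y11.7
G1 X0.0 Y11.7
G1 X0.0 Y0.0
; layer 2
G0 Z2.3
G0 X0.0 Y0.0
G1 X16.0 Y0.0
G1 X16.0 Y9.3
G1 X0.0 Y9.3
G1 X0.0 Y0.0
; layer 3
G0 Z3.5
G0 X0.0 Y0.0
G1 X16.0 Y0.0
G1 X16.0 Y7.0
G1 X0.0 Y7.0
G1 X0.0 Y0.0
; layer 4
G0 Z4.7
G0 X0.0 Y0.0
G1 X16.0 Y0.0
G1 X16.0 Y4.7
G1 X0.0 Y4.7
G1 X0.0 Y0.0
; layer 5
G0 Z5.8
G0 X0.0 Y0.0
G1 X16.0 Y0.0
G1 X16.0 Y2.3
G1 X0.0 Y2.3
G1 X0.0 Y0.0
M2 ; end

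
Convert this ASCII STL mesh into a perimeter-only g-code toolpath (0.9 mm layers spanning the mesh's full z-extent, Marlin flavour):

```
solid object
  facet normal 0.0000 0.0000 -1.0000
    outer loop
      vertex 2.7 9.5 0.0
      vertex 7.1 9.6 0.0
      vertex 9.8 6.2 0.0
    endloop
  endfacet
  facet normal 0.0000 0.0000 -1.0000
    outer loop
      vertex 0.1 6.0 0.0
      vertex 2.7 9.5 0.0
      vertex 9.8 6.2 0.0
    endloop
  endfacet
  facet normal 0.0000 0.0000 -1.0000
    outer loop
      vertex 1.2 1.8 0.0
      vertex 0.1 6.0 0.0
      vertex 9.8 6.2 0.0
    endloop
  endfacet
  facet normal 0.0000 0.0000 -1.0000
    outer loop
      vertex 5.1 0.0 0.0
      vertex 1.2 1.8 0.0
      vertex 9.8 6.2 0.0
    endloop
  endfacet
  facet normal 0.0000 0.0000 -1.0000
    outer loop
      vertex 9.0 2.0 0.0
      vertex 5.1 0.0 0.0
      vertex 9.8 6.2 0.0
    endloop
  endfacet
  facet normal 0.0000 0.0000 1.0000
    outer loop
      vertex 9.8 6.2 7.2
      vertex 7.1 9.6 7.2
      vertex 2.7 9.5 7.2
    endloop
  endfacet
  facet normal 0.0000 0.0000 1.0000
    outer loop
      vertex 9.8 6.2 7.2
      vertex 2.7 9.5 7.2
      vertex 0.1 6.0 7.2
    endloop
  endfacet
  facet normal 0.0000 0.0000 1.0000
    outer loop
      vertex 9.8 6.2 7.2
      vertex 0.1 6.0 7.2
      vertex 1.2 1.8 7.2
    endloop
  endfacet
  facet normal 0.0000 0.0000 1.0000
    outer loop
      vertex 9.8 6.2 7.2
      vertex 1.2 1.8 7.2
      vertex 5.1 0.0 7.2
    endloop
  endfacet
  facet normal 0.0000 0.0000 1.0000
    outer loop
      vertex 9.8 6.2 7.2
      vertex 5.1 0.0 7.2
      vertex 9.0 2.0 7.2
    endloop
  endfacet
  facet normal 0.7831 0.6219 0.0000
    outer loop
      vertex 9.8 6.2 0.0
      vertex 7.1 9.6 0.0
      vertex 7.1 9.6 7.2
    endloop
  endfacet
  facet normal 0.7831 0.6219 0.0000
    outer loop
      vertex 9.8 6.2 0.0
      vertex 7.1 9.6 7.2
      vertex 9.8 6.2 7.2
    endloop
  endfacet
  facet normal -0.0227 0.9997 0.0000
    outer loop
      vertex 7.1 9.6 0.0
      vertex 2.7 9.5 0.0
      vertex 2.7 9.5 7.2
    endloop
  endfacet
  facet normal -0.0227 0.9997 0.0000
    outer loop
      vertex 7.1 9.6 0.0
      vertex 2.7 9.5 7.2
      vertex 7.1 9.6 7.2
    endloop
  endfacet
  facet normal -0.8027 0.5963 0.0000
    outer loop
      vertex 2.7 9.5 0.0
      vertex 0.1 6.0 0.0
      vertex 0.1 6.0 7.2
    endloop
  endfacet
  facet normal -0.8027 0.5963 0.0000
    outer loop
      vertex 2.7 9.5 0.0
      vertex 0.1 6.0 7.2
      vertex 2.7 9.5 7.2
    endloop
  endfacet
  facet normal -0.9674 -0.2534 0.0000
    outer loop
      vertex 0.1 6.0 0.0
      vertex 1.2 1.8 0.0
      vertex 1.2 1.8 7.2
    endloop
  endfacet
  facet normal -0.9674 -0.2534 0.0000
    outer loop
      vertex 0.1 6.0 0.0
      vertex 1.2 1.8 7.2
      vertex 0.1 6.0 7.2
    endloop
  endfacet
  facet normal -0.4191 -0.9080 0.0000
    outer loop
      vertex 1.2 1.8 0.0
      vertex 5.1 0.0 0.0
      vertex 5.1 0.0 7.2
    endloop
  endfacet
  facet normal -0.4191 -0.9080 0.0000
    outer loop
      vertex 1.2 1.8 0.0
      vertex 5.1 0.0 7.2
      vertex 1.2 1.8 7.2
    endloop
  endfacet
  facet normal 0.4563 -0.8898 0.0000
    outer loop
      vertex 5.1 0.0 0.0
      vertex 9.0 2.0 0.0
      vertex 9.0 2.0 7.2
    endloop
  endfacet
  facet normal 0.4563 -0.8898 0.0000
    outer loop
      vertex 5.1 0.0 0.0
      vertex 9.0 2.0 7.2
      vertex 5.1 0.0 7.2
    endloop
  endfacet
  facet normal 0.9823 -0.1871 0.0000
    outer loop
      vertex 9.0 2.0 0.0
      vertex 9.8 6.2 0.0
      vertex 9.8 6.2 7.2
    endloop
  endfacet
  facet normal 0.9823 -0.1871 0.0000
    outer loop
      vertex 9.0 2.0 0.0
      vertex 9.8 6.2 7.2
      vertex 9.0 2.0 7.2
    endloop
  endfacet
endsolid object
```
; perimeter-only toolpath
G21 ; units = mm
G90 ; absolute positioning
G28 ; home
; layer 1
G0 Z0.9
G0 X9.8 Y6.2
G1 X7.1 Y9.6
G1 X2.7 Y9.5
G1 X0.1 Y6.0
G1 X1.2 Y1.8
G1 X5.1 Y0.0
G1 X9.0 Y2.0
G1 X9.8 Y6.2
; layer 2
G0 Z1.8
G0 X9.8 Y6.2
G1 X7.1 Y9.6
G1 X2.7 Y9.5
G1 X0.1 Y6.0
G1 X1.2 Y1.8
G1 X5.1 Y0.0
G1 X9.0 Y2.0
G1 X9.8 Y6.2
; layer 3
G0 Z2.7
G0 X9.8 Y6.2
G1 X7.1 Y9.6
G1 X2.7 Y9.5
G1 X0.1 Y6.0
G1 X1.2 Y1.8
G1 X5.1 Y0.0
G1 X9.0 Y2.0
G1 X9.8 Y6.2
; layer 4
G0 Z3.6
G0 X9.8 Y6.2
G1 X7.1 Y9.6
G1 X2.7 Y9.5
G1 X0.1 Y6.0
G1 X1.2 Y1.8
G1 X5.1 Y0.0
G1 X9.0 Y2.0
G1 X9.8 Y6.2
; layer 5
G0 Z4.5
G0 X9.8 Y6.2
G1 X7.1 Y9.6
G1 X2.7 Y9.5
G1 X0.1 Y6.0
G1 X1.2 Y1.8
G1 X5.1 Y0.0
G1 X9.0 Y2.0
G1 X9.8 Y6.2
; layer 6
G0 Z5.4
G0 X9.8 Y6.2
G1 X7.1 Y9.6
G1 X2.7 Y9.5
G1 X0.1 Y6.0
G1 X1.2 Y1.8
G1 X5.1 Y0.0
G1 X9.0 Y2.0
G1 X9.8 Y6.2
; layer 7
G0 Z6.3
G0 X9.8 Y6.2
G1 X7.1 Y9.6
G1 X2.7 Y9.5
G1 X0.1 Y6.0
G1 X1.2 Y1.8
G1 X5.1 Y0.0
G1 X9.0 Y2.0
G1 X9.8 Y6.2
; layer 8
G0 Z7.2
G0 X9.8 Y6.2
G1 X7.1 Y9.6
G1 X2.7 Y9.5
G1 X0.1 Y6.0
G1 X1.2 Y1.8
G1 X5.1 Y0.0
G1 X9.0 Y2.0
G1 X9.8 Y6.2
M2 ; end

The solid is a regular 7-sided prism (a cylinder approximated with 7 flat sides), circumscribed radius ≈ 5 mm, height ≈ 7.2 mm. Slicing at Δz = 0.9 mm — 8 equal slices spanning the solid's height, so layer i sits at z = i·h/8 — gives 8 non-empty perimeters. Each is a 7-segment closed polygon; G0 lifts to the layer z and rapids to the start vertex, then G1 traces the edges.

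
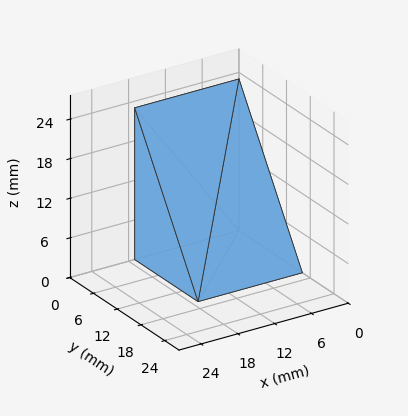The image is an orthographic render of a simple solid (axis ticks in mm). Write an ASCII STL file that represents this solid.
Reading the render: the shape is a wedge (ramp): 17 × 16 mm base, rising to 23 mm along the y=0 edge and sloping linearly to z=0 at y=16 (dimensions read to the nearest mm from the axis ticks). For the STL, each face is triangulated and given an outward normal.

solid part
  facet normal 0.0000 0.0000 -1.0000
    outer loop
      vertex 17.0 16.0 0.0
      vertex 17.0 0.0 0.0
      vertex 0.0 0.0 0.0
    endloop
  endfacet
  facet normal 0.0000 0.0000 -1.0000
    outer loop
      vertex 0.0 16.0 0.0
      vertex 17.0 16.0 0.0
      vertex 0.0 0.0 0.0
    endloop
  endfacet
  facet normal 0.0000 -1.0000 0.0000
    outer loop
      vertex 0.0 0.0 0.0
      vertex 17.0 0.0 0.0
      vertex 17.0 0.0 23.0
    endloop
  endfacet
  facet normal 0.0000 -1.0000 0.0000
    outer loop
      vertex 0.0 0.0 0.0
      vertex 17.0 0.0 23.0
      vertex 0.0 0.0 23.0
    endloop
  endfacet
  facet normal 0.0000 0.8209 0.5711
    outer loop
      vertex 0.0 0.0 23.0
      vertex 17.0 0.0 23.0
      vertex 17.0 16.0 0.0
    endloop
  endfacet
  facet normal 0.0000 0.8209 0.5711
    outer loop
      vertex 0.0 0.0 23.0
      vertex 17.0 16.0 0.0
      vertex 0.0 16.0 0.0
    endloop
  endfacet
  facet normal -1.0000 0.0000 0.0000
    outer loop
      vertex 0.0 0.0 23.0
      vertex 0.0 16.0 0.0
      vertex 0.0 0.0 0.0
    endloop
  endfacet
  facet normal 1.0000 0.0000 0.0000
    outer loop
      vertex 17.0 0.0 0.0
      vertex 17.0 16.0 0.0
      vertex 17.0 0.0 23.0
    endloop
  endfacet
endsolid part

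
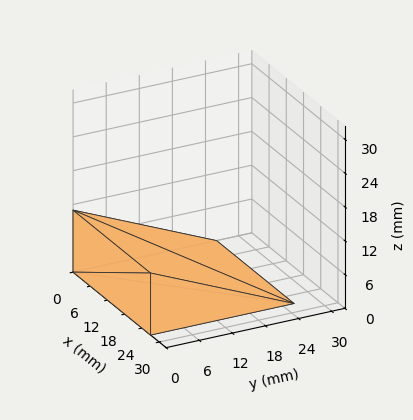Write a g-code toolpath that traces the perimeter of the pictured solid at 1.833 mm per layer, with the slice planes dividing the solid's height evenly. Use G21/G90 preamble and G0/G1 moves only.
Reading the render: the shape is a wedge (ramp): 27 × 26 mm base, rising to 11 mm along the y=0 edge and sloping linearly to z=0 at y=26 (dimensions read to the nearest mm from the axis ticks). For the g-code, the solid's height is divided into equal slices at the stated Δz and each level perimeter traced with G1 moves after a G0 lift.

; perimeter-only toolpath
G21 ; units = mm
G90 ; absolute positioning
G28 ; home
; layer 1
G0 Z1.833
G0 X0.000 Y0.000
G1 X27.000 Y0.000
G1 X27.000 Y21.667
G1 X0.000 Y21.667
G1 X0.000 Y0.000
; layer 2
G0 Z3.667
G0 X0.000 Y0.000
G1 X27.000 Y0.000
G1 X27.000 Y17.333
G1 X0.000 Y17.333
G1 X0.000 Y0.000
; layer 3
G0 Z5.500
G0 X0.000 Y0.000
G1 X27.000 Y0.000
G1 X27.000 Y13.000
G1 X0.000 Y13.000
G1 X0.000 Y0.000
; layer 4
G0 Z7.333
G0 X0.000 Y0.000
G1 X27.000 Y0.000
G1 X27.000 Y8.667
G1 X0.000 Y8.667
G1 X0.000 Y0.000
; layer 5
G0 Z9.167
G0 X0.000 Y0.000
G1 X27.000 Y0.000
G1 X27.000 Y4.333
G1 X0.000 Y4.333
G1 X0.000 Y0.000
M2 ; end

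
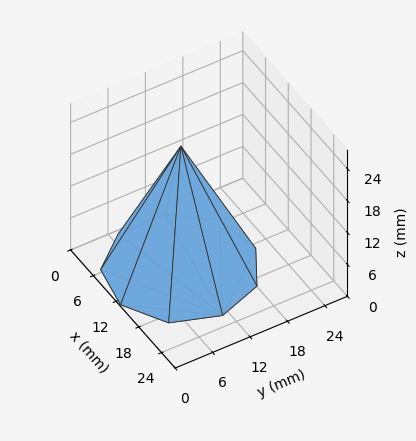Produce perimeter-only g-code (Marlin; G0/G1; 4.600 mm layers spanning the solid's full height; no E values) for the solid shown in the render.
Reading the render: the shape is a regular 9-sided pyramid, base circumscribed radius ≈ 11 mm, apex at z ≈ 23 mm (dimensions read to the nearest mm from the axis ticks). For the g-code, the solid's height is divided into equal slices at the stated Δz and each level perimeter traced with G1 moves after a G0 lift.

; perimeter-only toolpath
G21 ; units = mm
G90 ; absolute positioning
G28 ; home
; layer 1
G0 Z4.600
G0 X19.800 Y11.000
G1 X17.741 Y16.657
G1 X12.528 Y19.666
G1 X6.600 Y18.621
G1 X2.730 Y14.010
G1 X2.730 Y7.990
G1 X6.600 Y3.379
G1 X12.528 Y2.334
G1 X17.741 Y5.343
G1 X19.800 Y11.000
; layer 2
G0 Z9.200
G0 X17.600 Y11.000
G1 X16.056 Y15.243
G1 X12.146 Y17.500
G1 X7.700 Y16.716
G1 X4.798 Y13.257
G1 X4.798 Y8.743
G1 X7.700 Y5.284
G1 X12.146 Y4.500
G1 X16.056 Y6.757
G1 X17.600 Y11.000
; layer 3
G0 Z13.800
G0 X15.400 Y11.000
G1 X14.370 Y13.828
G1 X11.764 Y15.333
G1 X8.800 Y14.810
G1 X6.865 Y12.505
G1 X6.865 Y9.495
G1 X8.800 Y7.190
G1 X11.764 Y6.667
G1 X14.370 Y8.172
G1 X15.400 Y11.000
; layer 4
G0 Z18.400
G0 X13.200 Y11.000
G1 X12.685 Y12.414
G1 X11.382 Y13.167
G1 X9.900 Y12.905
G1 X8.933 Y11.752
G1 X8.933 Y10.248
G1 X9.900 Y9.095
G1 X11.382 Y8.833
G1 X12.685 Y9.586
G1 X13.200 Y11.000
M2 ; end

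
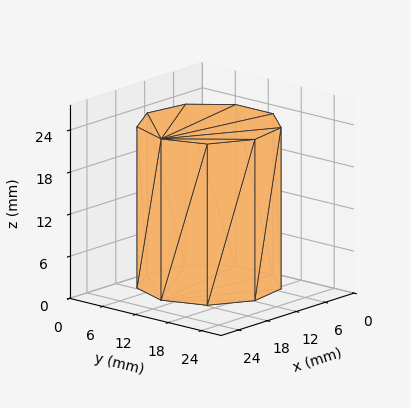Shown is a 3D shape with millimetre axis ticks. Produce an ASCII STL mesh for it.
Reading the render: the shape is a regular 9-sided prism (a cylinder approximated with 9 flat sides), circumscribed radius ≈ 10 mm, height ≈ 23 mm (dimensions read to the nearest mm from the axis ticks). For the STL, each face is triangulated and given an outward normal.

solid part
  facet normal 0.0000 0.0000 -1.0000
    outer loop
      vertex 11.7 19.8 0.0
      vertex 17.7 16.4 0.0
      vertex 20.0 10.0 0.0
    endloop
  endfacet
  facet normal 0.0000 0.0000 -1.0000
    outer loop
      vertex 5.0 18.7 0.0
      vertex 11.7 19.8 0.0
      vertex 20.0 10.0 0.0
    endloop
  endfacet
  facet normal 0.0000 0.0000 -1.0000
    outer loop
      vertex 0.6 13.4 0.0
      vertex 5.0 18.7 0.0
      vertex 20.0 10.0 0.0
    endloop
  endfacet
  facet normal 0.0000 0.0000 -1.0000
    outer loop
      vertex 0.6 6.6 0.0
      vertex 0.6 13.4 0.0
      vertex 20.0 10.0 0.0
    endloop
  endfacet
  facet normal 0.0000 0.0000 -1.0000
    outer loop
      vertex 5.0 1.3 0.0
      vertex 0.6 6.6 0.0
      vertex 20.0 10.0 0.0
    endloop
  endfacet
  facet normal 0.0000 0.0000 -1.0000
    outer loop
      vertex 11.7 0.2 0.0
      vertex 5.0 1.3 0.0
      vertex 20.0 10.0 0.0
    endloop
  endfacet
  facet normal 0.0000 0.0000 -1.0000
    outer loop
      vertex 17.7 3.6 0.0
      vertex 11.7 0.2 0.0
      vertex 20.0 10.0 0.0
    endloop
  endfacet
  facet normal 0.0000 0.0000 1.0000
    outer loop
      vertex 20.0 10.0 23.0
      vertex 17.7 16.4 23.0
      vertex 11.7 19.8 23.0
    endloop
  endfacet
  facet normal 0.0000 0.0000 1.0000
    outer loop
      vertex 20.0 10.0 23.0
      vertex 11.7 19.8 23.0
      vertex 5.0 18.7 23.0
    endloop
  endfacet
  facet normal 0.0000 0.0000 1.0000
    outer loop
      vertex 20.0 10.0 23.0
      vertex 5.0 18.7 23.0
      vertex 0.6 13.4 23.0
    endloop
  endfacet
  facet normal 0.0000 0.0000 1.0000
    outer loop
      vertex 20.0 10.0 23.0
      vertex 0.6 13.4 23.0
      vertex 0.6 6.6 23.0
    endloop
  endfacet
  facet normal 0.0000 0.0000 1.0000
    outer loop
      vertex 20.0 10.0 23.0
      vertex 0.6 6.6 23.0
      vertex 5.0 1.3 23.0
    endloop
  endfacet
  facet normal 0.0000 0.0000 1.0000
    outer loop
      vertex 20.0 10.0 23.0
      vertex 5.0 1.3 23.0
      vertex 11.7 0.2 23.0
    endloop
  endfacet
  facet normal 0.0000 0.0000 1.0000
    outer loop
      vertex 20.0 10.0 23.0
      vertex 11.7 0.2 23.0
      vertex 17.7 3.6 23.0
    endloop
  endfacet
  facet normal 0.9411 0.3382 0.0000
    outer loop
      vertex 20.0 10.0 0.0
      vertex 17.7 16.4 0.0
      vertex 17.7 16.4 23.0
    endloop
  endfacet
  facet normal 0.9411 0.3382 0.0000
    outer loop
      vertex 20.0 10.0 0.0
      vertex 17.7 16.4 23.0
      vertex 20.0 10.0 23.0
    endloop
  endfacet
  facet normal 0.4930 0.8700 0.0000
    outer loop
      vertex 17.7 16.4 0.0
      vertex 11.7 19.8 0.0
      vertex 11.7 19.8 23.0
    endloop
  endfacet
  facet normal 0.4930 0.8700 0.0000
    outer loop
      vertex 17.7 16.4 0.0
      vertex 11.7 19.8 23.0
      vertex 17.7 16.4 23.0
    endloop
  endfacet
  facet normal -0.1620 0.9868 0.0000
    outer loop
      vertex 11.7 19.8 0.0
      vertex 5.0 18.7 0.0
      vertex 5.0 18.7 23.0
    endloop
  endfacet
  facet normal -0.1620 0.9868 0.0000
    outer loop
      vertex 11.7 19.8 0.0
      vertex 5.0 18.7 23.0
      vertex 11.7 19.8 23.0
    endloop
  endfacet
  facet normal -0.7694 0.6388 0.0000
    outer loop
      vertex 5.0 18.7 0.0
      vertex 0.6 13.4 0.0
      vertex 0.6 13.4 23.0
    endloop
  endfacet
  facet normal -0.7694 0.6388 0.0000
    outer loop
      vertex 5.0 18.7 0.0
      vertex 0.6 13.4 23.0
      vertex 5.0 18.7 23.0
    endloop
  endfacet
  facet normal -1.0000 0.0000 0.0000
    outer loop
      vertex 0.6 13.4 0.0
      vertex 0.6 6.6 0.0
      vertex 0.6 6.6 23.0
    endloop
  endfacet
  facet normal -1.0000 0.0000 0.0000
    outer loop
      vertex 0.6 13.4 0.0
      vertex 0.6 6.6 23.0
      vertex 0.6 13.4 23.0
    endloop
  endfacet
  facet normal -0.7694 -0.6388 0.0000
    outer loop
      vertex 0.6 6.6 0.0
      vertex 5.0 1.3 0.0
      vertex 5.0 1.3 23.0
    endloop
  endfacet
  facet normal -0.7694 -0.6388 0.0000
    outer loop
      vertex 0.6 6.6 0.0
      vertex 5.0 1.3 23.0
      vertex 0.6 6.6 23.0
    endloop
  endfacet
  facet normal -0.1620 -0.9868 0.0000
    outer loop
      vertex 5.0 1.3 0.0
      vertex 11.7 0.2 0.0
      vertex 11.7 0.2 23.0
    endloop
  endfacet
  facet normal -0.1620 -0.9868 0.0000
    outer loop
      vertex 5.0 1.3 0.0
      vertex 11.7 0.2 23.0
      vertex 5.0 1.3 23.0
    endloop
  endfacet
  facet normal 0.4930 -0.8700 0.0000
    outer loop
      vertex 11.7 0.2 0.0
      vertex 17.7 3.6 0.0
      vertex 17.7 3.6 23.0
    endloop
  endfacet
  facet normal 0.4930 -0.8700 0.0000
    outer loop
      vertex 11.7 0.2 0.0
      vertex 17.7 3.6 23.0
      vertex 11.7 0.2 23.0
    endloop
  endfacet
  facet normal 0.9411 -0.3382 0.0000
    outer loop
      vertex 17.7 3.6 0.0
      vertex 20.0 10.0 0.0
      vertex 20.0 10.0 23.0
    endloop
  endfacet
  facet normal 0.9411 -0.3382 0.0000
    outer loop
      vertex 17.7 3.6 0.0
      vertex 20.0 10.0 23.0
      vertex 17.7 3.6 23.0
    endloop
  endfacet
endsolid part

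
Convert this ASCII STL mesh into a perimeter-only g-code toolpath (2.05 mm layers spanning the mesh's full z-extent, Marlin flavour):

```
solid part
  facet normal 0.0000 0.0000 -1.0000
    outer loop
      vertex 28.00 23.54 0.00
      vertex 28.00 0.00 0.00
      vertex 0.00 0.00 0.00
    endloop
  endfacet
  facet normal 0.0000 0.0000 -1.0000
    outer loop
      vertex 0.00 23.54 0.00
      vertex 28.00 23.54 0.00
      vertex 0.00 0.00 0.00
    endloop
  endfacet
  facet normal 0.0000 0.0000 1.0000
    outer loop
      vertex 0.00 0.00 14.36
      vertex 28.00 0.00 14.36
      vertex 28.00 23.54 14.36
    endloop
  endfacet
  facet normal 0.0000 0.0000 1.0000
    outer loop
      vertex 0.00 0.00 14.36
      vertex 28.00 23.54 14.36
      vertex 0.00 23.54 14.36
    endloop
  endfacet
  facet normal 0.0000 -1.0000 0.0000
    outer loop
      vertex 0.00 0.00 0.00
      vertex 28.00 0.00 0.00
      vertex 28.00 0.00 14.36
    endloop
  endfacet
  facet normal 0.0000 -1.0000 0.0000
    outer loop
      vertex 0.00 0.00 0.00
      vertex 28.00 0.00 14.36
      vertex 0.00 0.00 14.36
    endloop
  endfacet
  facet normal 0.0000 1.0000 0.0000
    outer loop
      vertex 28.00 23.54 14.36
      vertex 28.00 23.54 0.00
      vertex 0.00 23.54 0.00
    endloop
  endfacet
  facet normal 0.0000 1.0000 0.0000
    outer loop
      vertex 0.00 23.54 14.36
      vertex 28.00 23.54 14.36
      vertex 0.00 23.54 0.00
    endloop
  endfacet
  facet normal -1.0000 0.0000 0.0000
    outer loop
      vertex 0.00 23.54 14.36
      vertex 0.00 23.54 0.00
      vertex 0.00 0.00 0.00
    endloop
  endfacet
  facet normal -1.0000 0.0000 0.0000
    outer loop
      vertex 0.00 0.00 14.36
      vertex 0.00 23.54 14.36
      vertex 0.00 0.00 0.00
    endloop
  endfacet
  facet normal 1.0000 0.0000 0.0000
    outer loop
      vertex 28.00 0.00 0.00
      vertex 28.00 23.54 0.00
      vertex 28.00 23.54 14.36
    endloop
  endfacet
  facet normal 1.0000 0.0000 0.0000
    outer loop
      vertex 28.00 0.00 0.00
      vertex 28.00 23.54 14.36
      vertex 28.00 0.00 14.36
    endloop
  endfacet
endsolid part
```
; perimeter-only toolpath
G21 ; units = mm
G90 ; absolute positioning
G28 ; home
; layer 1
G0 Z2.05
G0 X0.00 Y0.00
G1 X28.00 Y0.00
G1 X28.00 Y23.54
G1 X0.00 Y23.54
G1 X0.00 Y0.00
; layer 2
G0 Z4.10
G0 X0.00 Y0.00
G1 X28.00 Y0.00
G1 X28.00 Y23.54
G1 X0.00 Y23.54
G1 X0.00 Y0.00
; layer 3
G0 Z6.15
G0 X0.00 Y0.00
G1 X28.00 Y0.00
G1 X28.00 Y23.54
G1 X0.00 Y23.54
G1 X0.00 Y0.00
; layer 4
G0 Z8.21
G0 X0.00 Y0.00
G1 X28.00 Y0.00
G1 X28.00 Y23.54
G1 X0.00 Y23.54
G1 X0.00 Y0.00
; layer 5
G0 Z10.26
G0 X0.00 Y0.00
G1 X28.00 Y0.00
G1 X28.00 Y23.54
G1 X0.00 Y23.54
G1 X0.00 Y0.00
; layer 6
G0 Z12.31
G0 X0.00 Y0.00
G1 X28.00 Y0.00
G1 X28.00 Y23.54
G1 X0.00 Y23.54
G1 X0.00 Y0.00
; layer 7
G0 Z14.36
G0 X0.00 Y0.00
G1 X28.00 Y0.00
G1 X28.00 Y23.54
G1 X0.00 Y23.54
G1 X0.00 Y0.00
M2 ; end

The solid is a rectangular box, roughly 28 × 23.5 mm footprint and 14.4 mm tall. Slicing at Δz = 2.05 mm — 7 equal slices spanning the solid's height, so layer i sits at z = i·h/7 — gives 7 non-empty perimeters. Each is a 4-segment closed polygon; G0 lifts to the layer z and rapids to the start vertex, then G1 traces the edges.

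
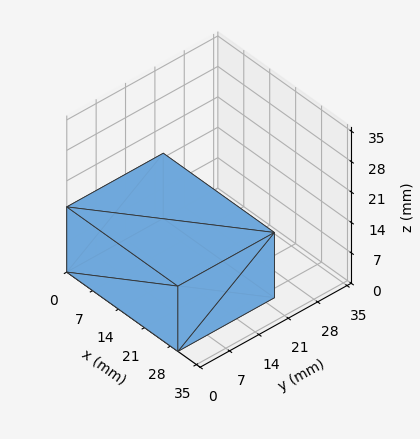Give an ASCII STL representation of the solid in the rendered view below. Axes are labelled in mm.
Reading the render: the shape is a rectangular box, roughly 30 × 23 mm footprint and 15 mm tall (dimensions read to the nearest mm from the axis ticks). For the STL, each face is triangulated and given an outward normal.

solid part
  facet normal 0.0000 0.0000 -1.0000
    outer loop
      vertex 30.0 23.0 0.0
      vertex 30.0 0.0 0.0
      vertex 0.0 0.0 0.0
    endloop
  endfacet
  facet normal 0.0000 0.0000 -1.0000
    outer loop
      vertex 0.0 23.0 0.0
      vertex 30.0 23.0 0.0
      vertex 0.0 0.0 0.0
    endloop
  endfacet
  facet normal 0.0000 0.0000 1.0000
    outer loop
      vertex 0.0 0.0 15.0
      vertex 30.0 0.0 15.0
      vertex 30.0 23.0 15.0
    endloop
  endfacet
  facet normal 0.0000 0.0000 1.0000
    outer loop
      vertex 0.0 0.0 15.0
      vertex 30.0 23.0 15.0
      vertex 0.0 23.0 15.0
    endloop
  endfacet
  facet normal 0.0000 -1.0000 0.0000
    outer loop
      vertex 0.0 0.0 0.0
      vertex 30.0 0.0 0.0
      vertex 30.0 0.0 15.0
    endloop
  endfacet
  facet normal 0.0000 -1.0000 0.0000
    outer loop
      vertex 0.0 0.0 0.0
      vertex 30.0 0.0 15.0
      vertex 0.0 0.0 15.0
    endloop
  endfacet
  facet normal 0.0000 1.0000 0.0000
    outer loop
      vertex 30.0 23.0 15.0
      vertex 30.0 23.0 0.0
      vertex 0.0 23.0 0.0
    endloop
  endfacet
  facet normal 0.0000 1.0000 0.0000
    outer loop
      vertex 0.0 23.0 15.0
      vertex 30.0 23.0 15.0
      vertex 0.0 23.0 0.0
    endloop
  endfacet
  facet normal -1.0000 0.0000 0.0000
    outer loop
      vertex 0.0 23.0 15.0
      vertex 0.0 23.0 0.0
      vertex 0.0 0.0 0.0
    endloop
  endfacet
  facet normal -1.0000 0.0000 0.0000
    outer loop
      vertex 0.0 0.0 15.0
      vertex 0.0 23.0 15.0
      vertex 0.0 0.0 0.0
    endloop
  endfacet
  facet normal 1.0000 0.0000 0.0000
    outer loop
      vertex 30.0 0.0 0.0
      vertex 30.0 23.0 0.0
      vertex 30.0 23.0 15.0
    endloop
  endfacet
  facet normal 1.0000 0.0000 0.0000
    outer loop
      vertex 30.0 0.0 0.0
      vertex 30.0 23.0 15.0
      vertex 30.0 0.0 15.0
    endloop
  endfacet
endsolid part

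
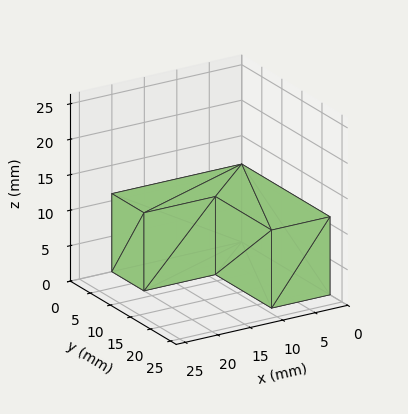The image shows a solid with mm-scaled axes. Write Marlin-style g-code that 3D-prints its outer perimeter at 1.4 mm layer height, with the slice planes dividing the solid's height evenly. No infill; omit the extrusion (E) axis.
Reading the render: the shape is an L-shaped prism: outer 20 × 22 mm, arm thicknesses ≈ 8 mm (horizontal) and 9 mm (vertical), extruded 11 mm in z (dimensions read to the nearest mm from the axis ticks). For the g-code, the solid's height is divided into equal slices at the stated Δz and each level perimeter traced with G1 moves after a G0 lift.

; perimeter-only toolpath
G21 ; units = mm
G90 ; absolute positioning
G28 ; home
; layer 1
G0 Z1.4
G0 X0.0 Y0.0
G1 X20.0 Y0.0
G1 X20.0 Y8.0
G1 X9.0 Y8.0
G1 X9.0 Y22.0
G1 X0.0 Y22.0
G1 X0.0 Y0.0
; layer 2
G0 Z2.8
G0 X0.0 Y0.0
G1 X20.0 Y0.0
G1 X20.0 Y8.0
G1 X9.0 Y8.0
G1 X9.0 Y22.0
G1 X0.0 Y22.0
G1 X0.0 Y0.0
; layer 3
G0 Z4.1
G0 X0.0 Y0.0
G1 X20.0 Y0.0
G1 X20.0 Y8.0
G1 X9.0 Y8.0
G1 X9.0 Y22.0
G1 X0.0 Y22.0
G1 X0.0 Y0.0
; layer 4
G0 Z5.5
G0 X0.0 Y0.0
G1 X20.0 Y0.0
G1 X20.0 Y8.0
G1 X9.0 Y8.0
G1 X9.0 Y22.0
G1 X0.0 Y22.0
G1 X0.0 Y0.0
; layer 5
G0 Z6.9
G0 X0.0 Y0.0
G1 X20.0 Y0.0
G1 X20.0 Y8.0
G1 X9.0 Y8.0
G1 X9.0 Y22.0
G1 X0.0 Y22.0
G1 X0.0 Y0.0
; layer 6
G0 Z8.2
G0 X0.0 Y0.0
G1 X20.0 Y0.0
G1 X20.0 Y8.0
G1 X9.0 Y8.0
G1 X9.0 Y22.0
G1 X0.0 Y22.0
G1 X0.0 Y0.0
; layer 7
G0 Z9.6
G0 X0.0 Y0.0
G1 X20.0 Y0.0
G1 X20.0 Y8.0
G1 X9.0 Y8.0
G1 X9.0 Y22.0
G1 X0.0 Y22.0
G1 X0.0 Y0.0
; layer 8
G0 Z11.0
G0 X0.0 Y0.0
G1 X20.0 Y0.0
G1 X20.0 Y8.0
G1 X9.0 Y8.0
G1 X9.0 Y22.0
G1 X0.0 Y22.0
G1 X0.0 Y0.0
M2 ; end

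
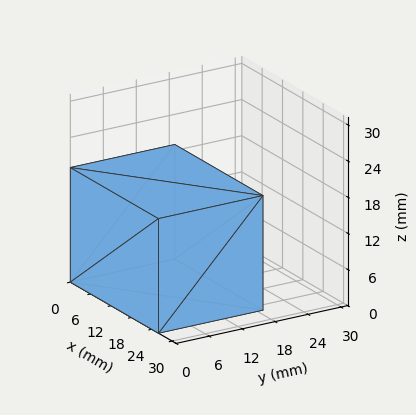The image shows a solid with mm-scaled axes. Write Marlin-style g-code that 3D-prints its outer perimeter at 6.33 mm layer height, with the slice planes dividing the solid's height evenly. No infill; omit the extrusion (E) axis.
Reading the render: the shape is a rectangular box, roughly 26 × 19 mm footprint and 19 mm tall (dimensions read to the nearest mm from the axis ticks). For the g-code, the solid's height is divided into equal slices at the stated Δz and each level perimeter traced with G1 moves after a G0 lift.

; perimeter-only toolpath
G21 ; units = mm
G90 ; absolute positioning
G28 ; home
; layer 1
G0 Z6.33
G0 X0.00 Y0.00
G1 X26.00 Y0.00
G1 X26.00 Y19.00
G1 X0.00 Y19.00
G1 X0.00 Y0.00
; layer 2
G0 Z12.67
G0 X0.00 Y0.00
G1 X26.00 Y0.00
G1 X26.00 Y19.00
G1 X0.00 Y19.00
G1 X0.00 Y0.00
; layer 3
G0 Z19.00
G0 X0.00 Y0.00
G1 X26.00 Y0.00
G1 X26.00 Y19.00
G1 X0.00 Y19.00
G1 X0.00 Y0.00
M2 ; end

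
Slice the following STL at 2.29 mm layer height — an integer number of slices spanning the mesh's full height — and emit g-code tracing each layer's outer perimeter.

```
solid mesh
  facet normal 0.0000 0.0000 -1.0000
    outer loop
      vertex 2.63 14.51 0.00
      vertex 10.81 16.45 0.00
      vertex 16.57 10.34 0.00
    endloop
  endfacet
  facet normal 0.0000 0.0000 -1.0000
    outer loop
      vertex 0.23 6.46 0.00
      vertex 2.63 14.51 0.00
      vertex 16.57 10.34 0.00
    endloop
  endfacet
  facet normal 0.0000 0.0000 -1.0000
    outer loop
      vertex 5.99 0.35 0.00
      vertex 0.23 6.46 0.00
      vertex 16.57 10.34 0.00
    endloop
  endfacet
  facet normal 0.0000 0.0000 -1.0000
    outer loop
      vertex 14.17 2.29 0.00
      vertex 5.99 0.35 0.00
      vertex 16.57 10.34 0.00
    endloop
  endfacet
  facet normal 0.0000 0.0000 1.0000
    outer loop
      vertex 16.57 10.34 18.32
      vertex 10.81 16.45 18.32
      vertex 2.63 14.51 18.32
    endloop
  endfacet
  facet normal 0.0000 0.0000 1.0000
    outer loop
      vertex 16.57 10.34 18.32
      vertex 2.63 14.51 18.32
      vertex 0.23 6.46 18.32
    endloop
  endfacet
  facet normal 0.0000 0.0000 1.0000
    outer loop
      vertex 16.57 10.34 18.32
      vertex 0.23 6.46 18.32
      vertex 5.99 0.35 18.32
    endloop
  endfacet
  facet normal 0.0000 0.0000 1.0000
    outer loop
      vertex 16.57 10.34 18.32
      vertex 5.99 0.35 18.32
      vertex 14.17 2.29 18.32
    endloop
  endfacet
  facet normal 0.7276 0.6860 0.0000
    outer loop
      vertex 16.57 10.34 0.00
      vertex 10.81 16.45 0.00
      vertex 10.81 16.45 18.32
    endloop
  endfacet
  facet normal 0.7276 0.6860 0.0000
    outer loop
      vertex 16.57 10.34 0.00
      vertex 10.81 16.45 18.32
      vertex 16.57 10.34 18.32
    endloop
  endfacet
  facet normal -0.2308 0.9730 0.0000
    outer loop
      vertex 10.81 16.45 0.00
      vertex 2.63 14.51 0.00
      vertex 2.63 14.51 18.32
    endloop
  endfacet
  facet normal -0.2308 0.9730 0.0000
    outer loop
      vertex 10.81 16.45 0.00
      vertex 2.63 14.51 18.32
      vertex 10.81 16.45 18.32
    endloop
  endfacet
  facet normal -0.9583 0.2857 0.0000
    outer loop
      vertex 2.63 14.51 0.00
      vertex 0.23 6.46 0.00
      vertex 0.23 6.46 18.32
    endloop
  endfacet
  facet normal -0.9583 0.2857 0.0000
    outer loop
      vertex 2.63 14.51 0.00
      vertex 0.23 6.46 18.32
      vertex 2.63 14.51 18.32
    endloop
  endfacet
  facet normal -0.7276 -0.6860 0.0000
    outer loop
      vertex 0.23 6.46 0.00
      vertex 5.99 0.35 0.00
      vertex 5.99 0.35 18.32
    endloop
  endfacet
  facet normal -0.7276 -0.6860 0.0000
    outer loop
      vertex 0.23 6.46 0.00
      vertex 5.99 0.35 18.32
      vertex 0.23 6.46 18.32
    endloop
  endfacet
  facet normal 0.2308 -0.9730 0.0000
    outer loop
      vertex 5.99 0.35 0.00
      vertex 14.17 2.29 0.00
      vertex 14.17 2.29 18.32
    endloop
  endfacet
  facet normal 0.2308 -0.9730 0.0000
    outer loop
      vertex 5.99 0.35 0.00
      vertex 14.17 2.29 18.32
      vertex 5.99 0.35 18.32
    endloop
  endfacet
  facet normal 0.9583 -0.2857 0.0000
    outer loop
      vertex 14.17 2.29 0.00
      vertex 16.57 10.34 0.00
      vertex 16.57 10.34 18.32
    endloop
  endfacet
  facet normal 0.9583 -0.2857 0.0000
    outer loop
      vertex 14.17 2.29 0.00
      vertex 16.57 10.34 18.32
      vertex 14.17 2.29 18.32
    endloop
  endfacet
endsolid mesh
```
; perimeter-only toolpath
G21 ; units = mm
G90 ; absolute positioning
G28 ; home
; layer 1
G0 Z2.29
G0 X16.57 Y10.34
G1 X10.81 Y16.45
G1 X2.63 Y14.51
G1 X0.23 Y6.46
G1 X5.99 Y0.35
G1 X14.17 Y2.29
G1 X16.57 Y10.34
; layer 2
G0 Z4.58
G0 X16.57 Y10.34
G1 X10.81 Y16.45
G1 X2.63 Y14.51
G1 X0.23 Y6.46
G1 X5.99 Y0.35
G1 X14.17 Y2.29
G1 X16.57 Y10.34
; layer 3
G0 Z6.87
G0 X16.57 Y10.34
G1 X10.81 Y16.45
G1 X2.63 Y14.51
G1 X0.23 Y6.46
G1 X5.99 Y0.35
G1 X14.17 Y2.29
G1 X16.57 Y10.34
; layer 4
G0 Z9.16
G0 X16.57 Y10.34
G1 X10.81 Y16.45
G1 X2.63 Y14.51
G1 X0.23 Y6.46
G1 X5.99 Y0.35
G1 X14.17 Y2.29
G1 X16.57 Y10.34
; layer 5
G0 Z11.45
G0 X16.57 Y10.34
G1 X10.81 Y16.45
G1 X2.63 Y14.51
G1 X0.23 Y6.46
G1 X5.99 Y0.35
G1 X14.17 Y2.29
G1 X16.57 Y10.34
; layer 6
G0 Z13.74
G0 X16.57 Y10.34
G1 X10.81 Y16.45
G1 X2.63 Y14.51
G1 X0.23 Y6.46
G1 X5.99 Y0.35
G1 X14.17 Y2.29
G1 X16.57 Y10.34
; layer 7
G0 Z16.03
G0 X16.57 Y10.34
G1 X10.81 Y16.45
G1 X2.63 Y14.51
G1 X0.23 Y6.46
G1 X5.99 Y0.35
G1 X14.17 Y2.29
G1 X16.57 Y10.34
; layer 8
G0 Z18.32
G0 X16.57 Y10.34
G1 X10.81 Y16.45
G1 X2.63 Y14.51
G1 X0.23 Y6.46
G1 X5.99 Y0.35
G1 X14.17 Y2.29
G1 X16.57 Y10.34
M2 ; end

The solid is a regular 6-sided prism (a cylinder approximated with 6 flat sides), circumscribed radius ≈ 8.4 mm, height ≈ 18.3 mm. Slicing at Δz = 2.29 mm — 8 equal slices spanning the solid's height, so layer i sits at z = i·h/8 — gives 8 non-empty perimeters. Each is a 6-segment closed polygon; G0 lifts to the layer z and rapids to the start vertex, then G1 traces the edges.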